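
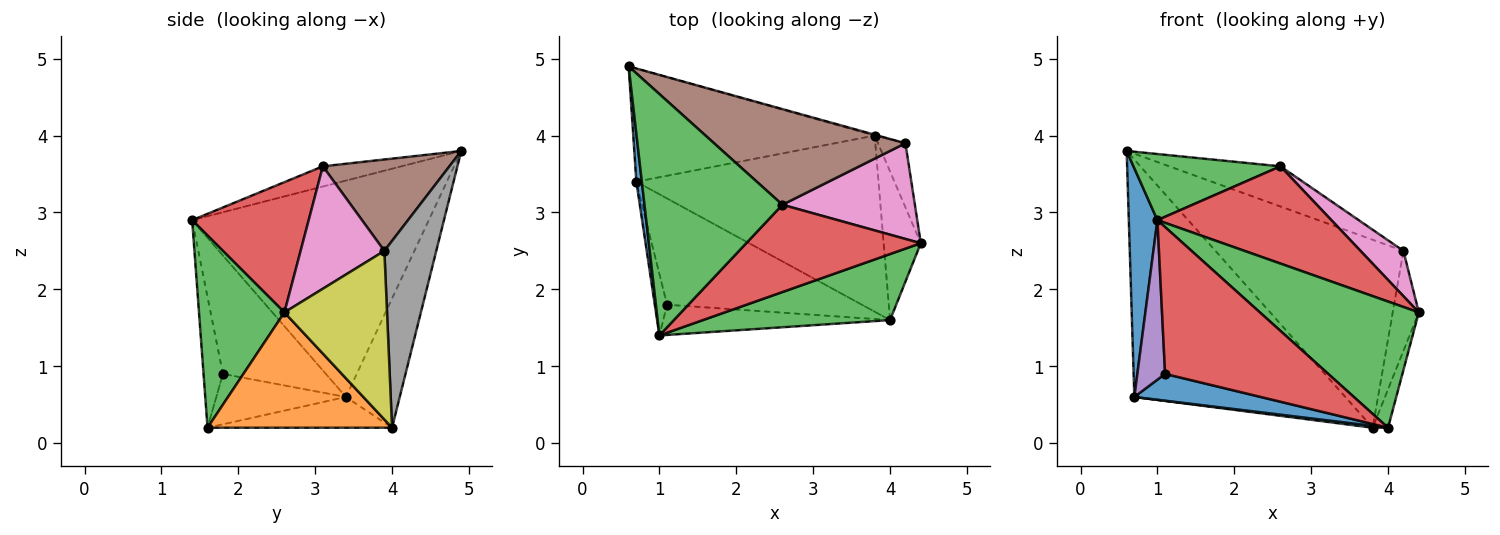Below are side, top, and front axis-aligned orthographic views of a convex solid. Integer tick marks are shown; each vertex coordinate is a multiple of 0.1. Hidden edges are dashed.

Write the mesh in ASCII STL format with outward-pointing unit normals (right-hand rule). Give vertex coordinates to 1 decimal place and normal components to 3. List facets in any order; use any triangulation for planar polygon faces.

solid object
 facet normal -0.992 -0.120 0.025
  outer loop
   vertex 0.7 3.4 0.6
   vertex 1.0 1.4 2.9
   vertex 0.6 4.9 3.8
  endloop
 endfacet
 facet normal -0.224 0.880 -0.419
  outer loop
   vertex 0.7 3.4 0.6
   vertex 0.6 4.9 3.8
   vertex 3.8 4.0 0.2
  endloop
 endfacet
 facet normal -0.140 -0.262 0.955
  outer loop
   vertex 2.6 3.1 3.6
   vertex 0.6 4.9 3.8
   vertex 1.0 1.4 2.9
  endloop
 endfacet
 facet normal 0.446 -0.666 0.598
  outer loop
   vertex 2.6 3.1 3.6
   vertex 1.0 1.4 2.9
   vertex 4.4 2.6 1.7
  endloop
 endfacet
 facet normal -0.961 -0.259 -0.100
  outer loop
   vertex 1.1 1.8 0.9
   vertex 1.0 1.4 2.9
   vertex 0.7 3.4 0.6
  endloop
 endfacet
 facet normal 0.403 0.354 0.844
  outer loop
   vertex 4.2 3.9 2.5
   vertex 0.6 4.9 3.8
   vertex 2.6 3.1 3.6
  endloop
 endfacet
 facet normal 0.641 -0.328 0.694
  outer loop
   vertex 4.2 3.9 2.5
   vertex 2.6 3.1 3.6
   vertex 4.4 2.6 1.7
  endloop
 endfacet
 facet normal 0.266 0.964 -0.004
  outer loop
   vertex 4.2 3.9 2.5
   vertex 3.8 4.0 0.2
   vertex 0.6 4.9 3.8
  endloop
 endfacet
 facet normal 0.957 0.243 -0.156
  outer loop
   vertex 4.2 3.9 2.5
   vertex 4.4 2.6 1.7
   vertex 3.8 4.0 0.2
  endloop
 endfacet
 facet normal -0.126 -0.010 -0.992
  outer loop
   vertex 4.0 1.6 0.2
   vertex 0.7 3.4 0.6
   vertex 3.8 4.0 0.2
  endloop
 endfacet
 facet normal -0.243 -0.237 -0.940
  outer loop
   vertex 4.0 1.6 0.2
   vertex 1.1 1.8 0.9
   vertex 0.7 3.4 0.6
  endloop
 endfacet
 facet normal 0.949 0.079 -0.306
  outer loop
   vertex 4.0 1.6 0.2
   vertex 3.8 4.0 0.2
   vertex 4.4 2.6 1.7
  endloop
 endfacet
 facet normal 0.430 -0.800 0.419
  outer loop
   vertex 4.0 1.6 0.2
   vertex 4.4 2.6 1.7
   vertex 1.0 1.4 2.9
  endloop
 endfacet
 facet normal -0.115 -0.973 -0.200
  outer loop
   vertex 4.0 1.6 0.2
   vertex 1.0 1.4 2.9
   vertex 1.1 1.8 0.9
  endloop
 endfacet
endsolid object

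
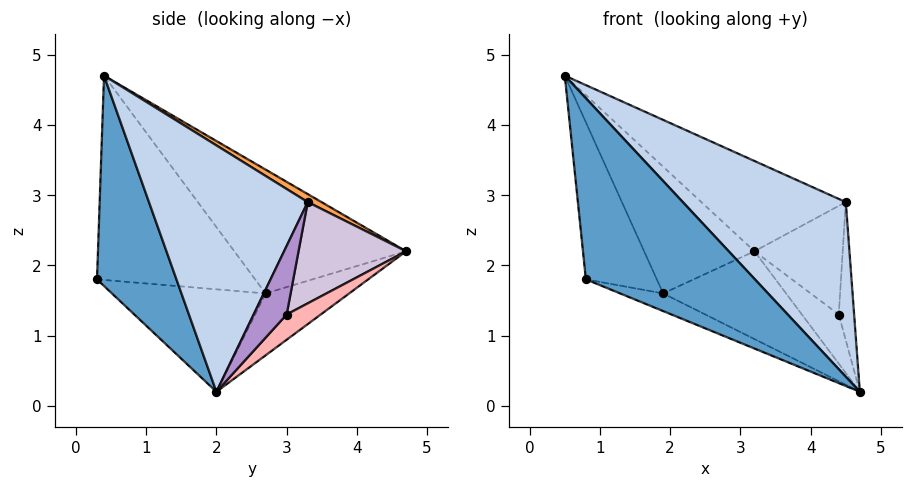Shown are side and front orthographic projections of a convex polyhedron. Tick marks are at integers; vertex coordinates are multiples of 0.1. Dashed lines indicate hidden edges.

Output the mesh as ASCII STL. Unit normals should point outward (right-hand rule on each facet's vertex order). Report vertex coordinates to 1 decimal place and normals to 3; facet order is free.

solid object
 facet normal 0.424 -0.902 0.075
  outer loop
   vertex 0.8 0.3 1.8
   vertex 4.7 2.0 0.2
   vertex 0.5 0.4 4.7
  endloop
 endfacet
 facet normal 0.649 -0.666 0.369
  outer loop
   vertex 4.5 3.3 2.9
   vertex 0.5 0.4 4.7
   vertex 4.7 2.0 0.2
  endloop
 endfacet
 facet normal 0.046 0.480 0.876
  outer loop
   vertex 4.5 3.3 2.9
   vertex 3.2 4.7 2.2
   vertex 0.5 0.4 4.7
  endloop
 endfacet
 facet normal -0.841 0.540 0.021
  outer loop
   vertex 1.9 2.7 1.6
   vertex 0.5 0.4 4.7
   vertex 3.2 4.7 2.2
  endloop
 endfacet
 facet normal -0.907 0.407 -0.108
  outer loop
   vertex 1.9 2.7 1.6
   vertex 0.8 0.3 1.8
   vertex 0.5 0.4 4.7
  endloop
 endfacet
 facet normal -0.307 0.451 -0.838
  outer loop
   vertex 1.9 2.7 1.6
   vertex 3.2 4.7 2.2
   vertex 4.7 2.0 0.2
  endloop
 endfacet
 facet normal -0.420 0.118 -0.900
  outer loop
   vertex 1.9 2.7 1.6
   vertex 4.7 2.0 0.2
   vertex 0.8 0.3 1.8
  endloop
 endfacet
 facet normal 0.611 0.662 -0.435
  outer loop
   vertex 4.4 3.0 1.3
   vertex 4.7 2.0 0.2
   vertex 3.2 4.7 2.2
  endloop
 endfacet
 facet normal 0.899 0.417 -0.134
  outer loop
   vertex 4.4 3.0 1.3
   vertex 4.5 3.3 2.9
   vertex 4.7 2.0 0.2
  endloop
 endfacet
 facet normal 0.763 0.626 -0.165
  outer loop
   vertex 4.4 3.0 1.3
   vertex 3.2 4.7 2.2
   vertex 4.5 3.3 2.9
  endloop
 endfacet
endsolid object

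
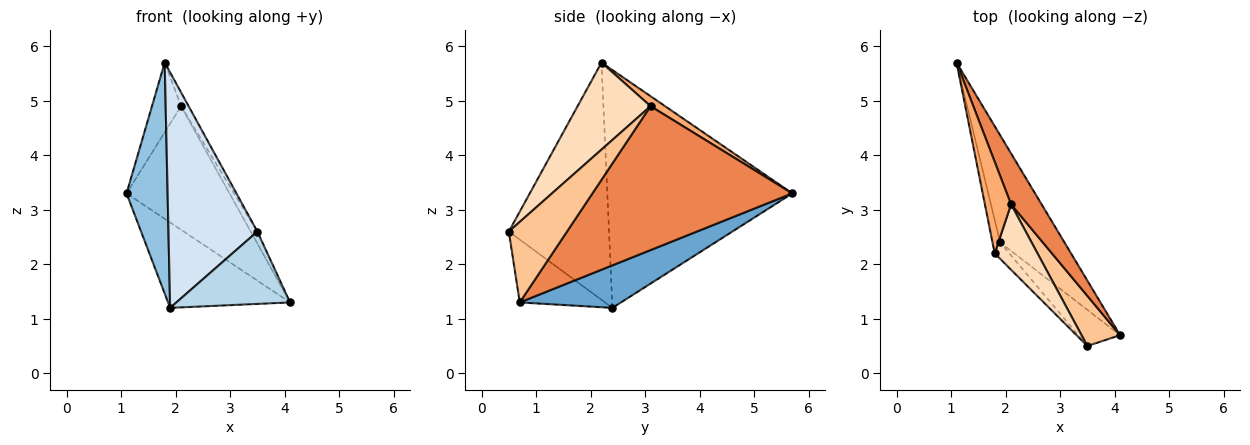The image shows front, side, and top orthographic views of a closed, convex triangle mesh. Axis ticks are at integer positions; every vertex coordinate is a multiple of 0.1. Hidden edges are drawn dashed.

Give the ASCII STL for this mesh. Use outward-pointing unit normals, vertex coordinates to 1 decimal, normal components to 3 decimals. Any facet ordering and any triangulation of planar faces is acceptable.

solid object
 facet normal 0.459 0.553 -0.695
  outer loop
   vertex 1.9 2.4 1.2
   vertex 1.1 5.7 3.3
   vertex 4.1 0.7 1.3
  endloop
 endfacet
 facet normal -0.976 -0.217 -0.031
  outer loop
   vertex 1.9 2.4 1.2
   vertex 1.8 2.2 5.7
   vertex 1.1 5.7 3.3
  endloop
 endfacet
 facet normal -0.557 -0.743 -0.371
  outer loop
   vertex 3.5 0.5 2.6
   vertex 1.9 2.4 1.2
   vertex 4.1 0.7 1.3
  endloop
 endfacet
 facet normal -0.747 -0.663 -0.046
  outer loop
   vertex 3.5 0.5 2.6
   vertex 1.8 2.2 5.7
   vertex 1.9 2.4 1.2
  endloop
 endfacet
 facet normal 0.874 0.450 0.185
  outer loop
   vertex 2.1 3.1 4.9
   vertex 4.1 0.7 1.3
   vertex 1.1 5.7 3.3
  endloop
 endfacet
 facet normal 0.290 0.580 0.761
  outer loop
   vertex 2.1 3.1 4.9
   vertex 1.1 5.7 3.3
   vertex 1.8 2.2 5.7
  endloop
 endfacet
 facet normal 0.897 0.103 0.430
  outer loop
   vertex 2.1 3.1 4.9
   vertex 3.5 0.5 2.6
   vertex 4.1 0.7 1.3
  endloop
 endfacet
 facet normal 0.894 0.093 0.439
  outer loop
   vertex 2.1 3.1 4.9
   vertex 1.8 2.2 5.7
   vertex 3.5 0.5 2.6
  endloop
 endfacet
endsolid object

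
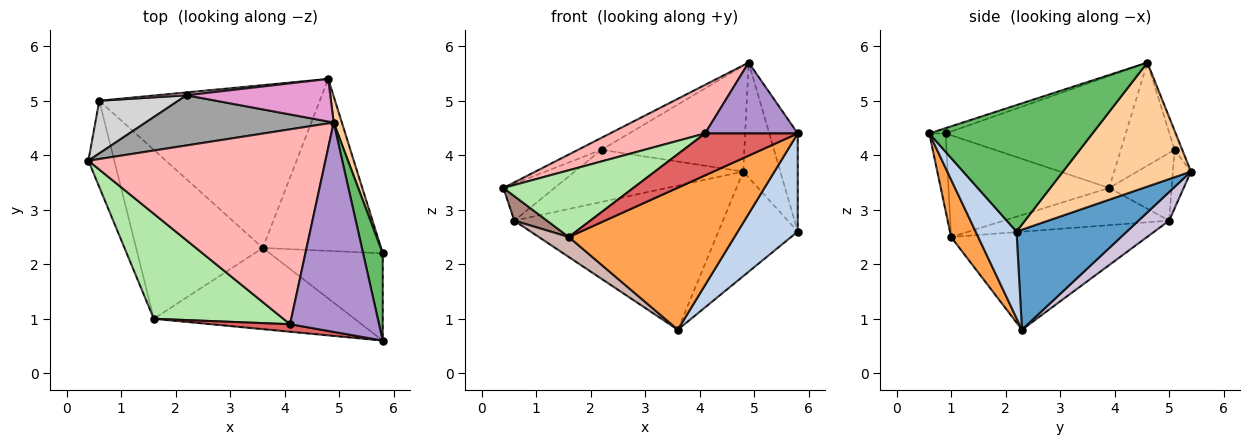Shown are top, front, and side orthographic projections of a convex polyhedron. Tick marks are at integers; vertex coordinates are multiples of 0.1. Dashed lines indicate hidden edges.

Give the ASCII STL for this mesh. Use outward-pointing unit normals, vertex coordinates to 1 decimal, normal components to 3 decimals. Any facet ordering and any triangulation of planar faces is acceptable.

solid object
 facet normal 0.586 0.421 -0.693
  outer loop
   vertex 3.6 2.3 0.8
   vertex 4.8 5.4 3.7
   vertex 5.8 2.2 2.6
  endloop
 endfacet
 facet normal 0.454 -0.666 -0.592
  outer loop
   vertex 3.6 2.3 0.8
   vertex 5.8 2.2 2.6
   vertex 5.8 0.6 4.4
  endloop
 endfacet
 facet normal 0.141 -0.859 -0.492
  outer loop
   vertex 3.6 2.3 0.8
   vertex 5.8 0.6 4.4
   vertex 1.6 1.0 2.5
  endloop
 endfacet
 facet normal 0.959 0.278 0.063
  outer loop
   vertex 4.9 4.6 5.7
   vertex 5.8 2.2 2.6
   vertex 4.8 5.4 3.7
  endloop
 endfacet
 facet normal 0.974 0.170 0.151
  outer loop
   vertex 4.9 4.6 5.7
   vertex 5.8 0.6 4.4
   vertex 5.8 2.2 2.6
  endloop
 endfacet
 facet normal -0.553 -0.447 0.704
  outer loop
   vertex 4.1 0.9 4.4
   vertex 0.4 3.9 3.4
   vertex 1.6 1.0 2.5
  endloop
 endfacet
 facet normal -0.171 -0.970 0.174
  outer loop
   vertex 4.1 0.9 4.4
   vertex 1.6 1.0 2.5
   vertex 5.8 0.6 4.4
  endloop
 endfacet
 facet normal -0.417 -0.220 0.882
  outer loop
   vertex 4.1 0.9 4.4
   vertex 4.9 4.6 5.7
   vertex 0.4 3.9 3.4
  endloop
 endfacet
 facet normal -0.056 -0.320 0.946
  outer loop
   vertex 4.1 0.9 4.4
   vertex 5.8 0.6 4.4
   vertex 4.9 4.6 5.7
  endloop
 endfacet
 facet normal 0.097 0.660 -0.745
  outer loop
   vertex 0.6 5.0 2.8
   vertex 4.8 5.4 3.7
   vertex 3.6 2.3 0.8
  endloop
 endfacet
 facet normal -0.810 -0.160 -0.564
  outer loop
   vertex 0.6 5.0 2.8
   vertex 1.6 1.0 2.5
   vertex 0.4 3.9 3.4
  endloop
 endfacet
 facet normal -0.609 -0.093 -0.788
  outer loop
   vertex 0.6 5.0 2.8
   vertex 3.6 2.3 0.8
   vertex 1.6 1.0 2.5
  endloop
 endfacet
 facet normal -0.050 0.926 0.373
  outer loop
   vertex 2.2 5.1 4.1
   vertex 4.9 4.6 5.7
   vertex 4.8 5.4 3.7
  endloop
 endfacet
 facet normal -0.106 0.993 0.054
  outer loop
   vertex 2.2 5.1 4.1
   vertex 4.8 5.4 3.7
   vertex 0.6 5.0 2.8
  endloop
 endfacet
 facet normal -0.471 0.205 0.858
  outer loop
   vertex 2.2 5.1 4.1
   vertex 0.4 3.9 3.4
   vertex 4.9 4.6 5.7
  endloop
 endfacet
 facet normal -0.574 0.470 0.670
  outer loop
   vertex 2.2 5.1 4.1
   vertex 0.6 5.0 2.8
   vertex 0.4 3.9 3.4
  endloop
 endfacet
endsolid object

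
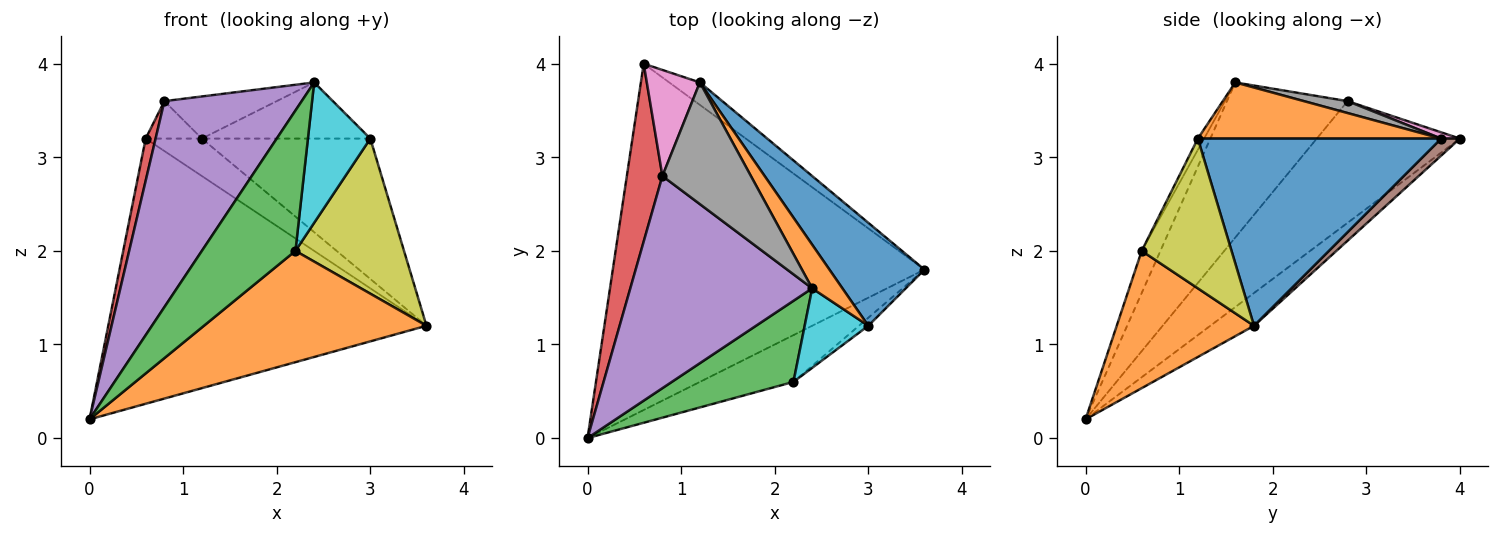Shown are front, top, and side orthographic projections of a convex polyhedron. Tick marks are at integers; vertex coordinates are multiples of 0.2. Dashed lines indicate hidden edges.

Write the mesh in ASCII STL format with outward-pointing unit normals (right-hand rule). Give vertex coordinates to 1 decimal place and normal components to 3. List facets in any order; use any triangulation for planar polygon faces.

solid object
 facet normal -0.083 0.606 -0.791
  outer loop
   vertex 0.6 4.0 3.2
   vertex 3.6 1.8 1.2
   vertex 0.0 0.0 0.2
  endloop
 endfacet
 facet normal 0.494 -0.801 -0.337
  outer loop
   vertex 2.2 0.6 2.0
   vertex 0.0 0.0 0.2
   vertex 3.6 1.8 1.2
  endloop
 endfacet
 facet normal -0.171 -0.853 0.493
  outer loop
   vertex 2.2 0.6 2.0
   vertex 2.4 1.6 3.8
   vertex 0.0 0.0 0.2
  endloop
 endfacet
 facet normal -0.958 -0.066 0.280
  outer loop
   vertex 0.8 2.8 3.6
   vertex 0.6 4.0 3.2
   vertex 0.0 0.0 0.2
  endloop
 endfacet
 facet normal -0.522 -0.594 0.612
  outer loop
   vertex 0.8 2.8 3.6
   vertex 0.0 0.0 0.2
   vertex 2.4 1.6 3.8
  endloop
 endfacet
 facet normal 0.275 0.824 -0.495
  outer loop
   vertex 1.2 3.8 3.2
   vertex 3.6 1.8 1.2
   vertex 0.6 4.0 3.2
  endloop
 endfacet
 facet normal 0.110 0.331 0.937
  outer loop
   vertex 1.2 3.8 3.2
   vertex 0.6 4.0 3.2
   vertex 0.8 2.8 3.6
  endloop
 endfacet
 facet normal 0.126 0.324 0.937
  outer loop
   vertex 1.2 3.8 3.2
   vertex 0.8 2.8 3.6
   vertex 2.4 1.6 3.8
  endloop
 endfacet
 facet normal 0.637 -0.770 -0.040
  outer loop
   vertex 3.0 1.2 3.2
   vertex 2.2 0.6 2.0
   vertex 3.6 1.8 1.2
  endloop
 endfacet
 facet normal -0.087 -0.867 0.491
  outer loop
   vertex 3.0 1.2 3.2
   vertex 2.4 1.6 3.8
   vertex 2.2 0.6 2.0
  endloop
 endfacet
 facet normal 0.759 0.525 0.385
  outer loop
   vertex 3.0 1.2 3.2
   vertex 3.6 1.8 1.2
   vertex 1.2 3.8 3.2
  endloop
 endfacet
 facet normal 0.752 0.520 0.405
  outer loop
   vertex 3.0 1.2 3.2
   vertex 1.2 3.8 3.2
   vertex 2.4 1.6 3.8
  endloop
 endfacet
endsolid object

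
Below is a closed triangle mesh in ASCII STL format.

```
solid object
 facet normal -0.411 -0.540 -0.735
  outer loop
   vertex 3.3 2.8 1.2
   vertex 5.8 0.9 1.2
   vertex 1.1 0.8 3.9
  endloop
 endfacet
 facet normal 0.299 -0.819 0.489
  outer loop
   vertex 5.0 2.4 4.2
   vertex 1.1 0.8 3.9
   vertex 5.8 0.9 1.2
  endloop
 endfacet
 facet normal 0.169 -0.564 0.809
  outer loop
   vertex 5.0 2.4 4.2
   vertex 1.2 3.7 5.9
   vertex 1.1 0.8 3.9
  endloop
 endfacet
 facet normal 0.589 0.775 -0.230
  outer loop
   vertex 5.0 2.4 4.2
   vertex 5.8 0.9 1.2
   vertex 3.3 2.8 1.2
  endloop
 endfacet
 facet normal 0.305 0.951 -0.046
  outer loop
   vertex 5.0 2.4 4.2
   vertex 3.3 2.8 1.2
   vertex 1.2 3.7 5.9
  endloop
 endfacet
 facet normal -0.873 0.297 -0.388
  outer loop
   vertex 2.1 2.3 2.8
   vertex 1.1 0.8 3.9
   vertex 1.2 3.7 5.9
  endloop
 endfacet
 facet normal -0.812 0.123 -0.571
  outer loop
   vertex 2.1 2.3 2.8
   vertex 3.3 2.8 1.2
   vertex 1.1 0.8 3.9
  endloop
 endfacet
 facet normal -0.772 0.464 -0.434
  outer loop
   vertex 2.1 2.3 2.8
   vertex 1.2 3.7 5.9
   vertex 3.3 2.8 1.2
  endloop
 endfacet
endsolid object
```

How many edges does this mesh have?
12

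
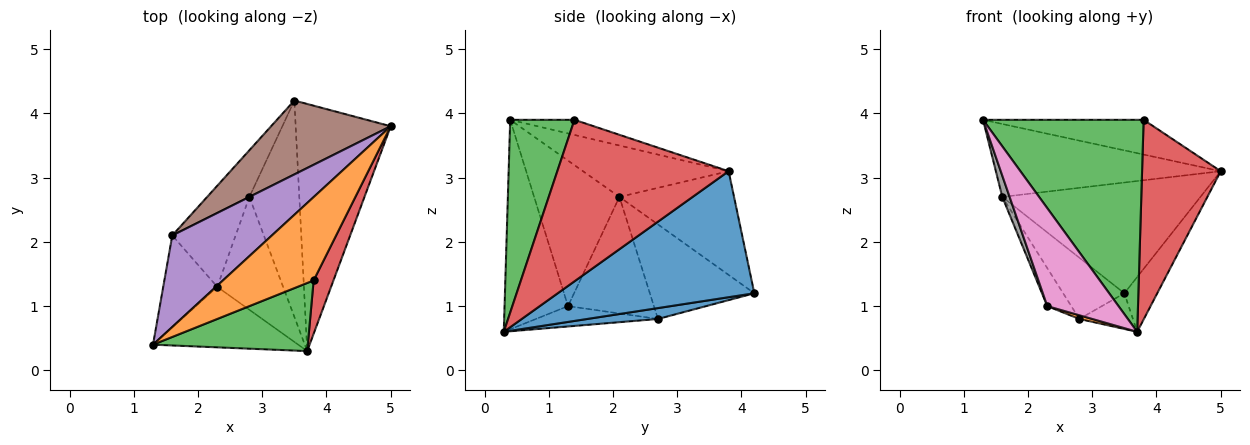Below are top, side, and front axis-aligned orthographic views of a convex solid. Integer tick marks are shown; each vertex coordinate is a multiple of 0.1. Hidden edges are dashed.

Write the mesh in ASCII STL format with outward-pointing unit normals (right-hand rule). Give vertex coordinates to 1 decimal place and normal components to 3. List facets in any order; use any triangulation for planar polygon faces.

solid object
 facet normal 0.791 0.132 -0.597
  outer loop
   vertex 3.5 4.2 1.2
   vertex 5.0 3.8 3.1
   vertex 3.7 0.3 0.6
  endloop
 endfacet
 facet normal -0.152 0.380 0.912
  outer loop
   vertex 3.8 1.4 3.9
   vertex 5.0 3.8 3.1
   vertex 1.3 0.4 3.9
  endloop
 endfacet
 facet normal 0.356 -0.890 0.286
  outer loop
   vertex 3.8 1.4 3.9
   vertex 1.3 0.4 3.9
   vertex 3.7 0.3 0.6
  endloop
 endfacet
 facet normal 0.903 -0.415 0.111
  outer loop
   vertex 3.8 1.4 3.9
   vertex 3.7 0.3 0.6
   vertex 5.0 3.8 3.1
  endloop
 endfacet
 facet normal -0.374 0.578 0.725
  outer loop
   vertex 1.6 2.1 2.7
   vertex 1.3 0.4 3.9
   vertex 5.0 3.8 3.1
  endloop
 endfacet
 facet normal -0.434 0.750 0.500
  outer loop
   vertex 1.6 2.1 2.7
   vertex 5.0 3.8 3.1
   vertex 3.5 4.2 1.2
  endloop
 endfacet
 facet normal -0.604 -0.678 -0.419
  outer loop
   vertex 2.3 1.3 1.0
   vertex 3.7 0.3 0.6
   vertex 1.3 0.4 3.9
  endloop
 endfacet
 facet normal -0.934 -0.080 -0.347
  outer loop
   vertex 2.3 1.3 1.0
   vertex 1.3 0.4 3.9
   vertex 1.6 2.1 2.7
  endloop
 endfacet
 facet normal -0.805 0.472 -0.360
  outer loop
   vertex 2.8 2.7 0.8
   vertex 1.6 2.1 2.7
   vertex 3.5 4.2 1.2
  endloop
 endfacet
 facet normal -0.853 0.239 -0.464
  outer loop
   vertex 2.8 2.7 0.8
   vertex 2.3 1.3 1.0
   vertex 1.6 2.1 2.7
  endloop
 endfacet
 facet normal 0.210 0.159 -0.965
  outer loop
   vertex 2.8 2.7 0.8
   vertex 3.5 4.2 1.2
   vertex 3.7 0.3 0.6
  endloop
 endfacet
 facet normal -0.295 -0.031 -0.955
  outer loop
   vertex 2.8 2.7 0.8
   vertex 3.7 0.3 0.6
   vertex 2.3 1.3 1.0
  endloop
 endfacet
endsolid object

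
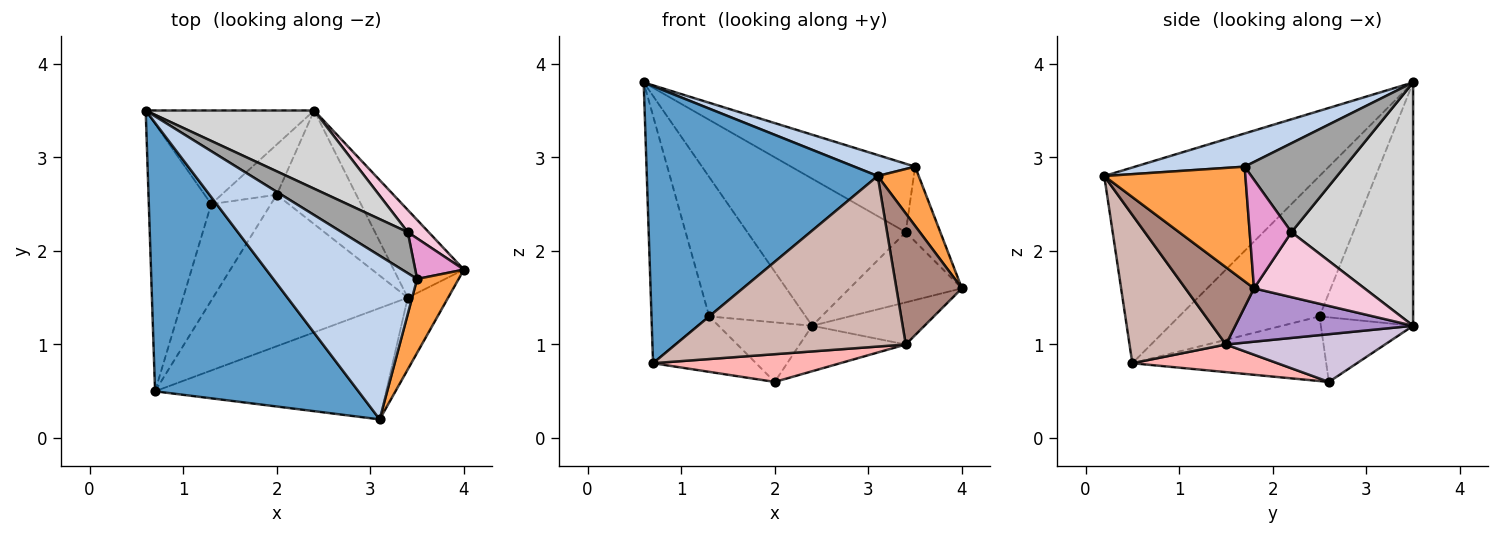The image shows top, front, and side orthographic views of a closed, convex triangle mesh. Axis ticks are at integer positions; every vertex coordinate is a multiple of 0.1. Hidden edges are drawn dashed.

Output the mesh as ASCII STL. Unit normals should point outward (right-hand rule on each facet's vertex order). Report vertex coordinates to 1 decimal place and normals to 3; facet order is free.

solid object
 facet normal -0.556 -0.597 0.578
  outer loop
   vertex 0.7 0.5 0.8
   vertex 3.1 0.2 2.8
   vertex 0.6 3.5 3.8
  endloop
 endfacet
 facet normal 0.223 -0.124 0.967
  outer loop
   vertex 3.5 1.7 2.9
   vertex 0.6 3.5 3.8
   vertex 3.1 0.2 2.8
  endloop
 endfacet
 facet normal 0.907 -0.264 0.329
  outer loop
   vertex 3.5 1.7 2.9
   vertex 3.1 0.2 2.8
   vertex 4.0 1.8 1.6
  endloop
 endfacet
 facet normal -0.855 0.352 -0.380
  outer loop
   vertex 1.3 2.5 1.3
   vertex 0.7 0.5 0.8
   vertex 0.6 3.5 3.8
  endloop
 endfacet
 facet normal -0.684 0.363 -0.632
  outer loop
   vertex 1.3 2.5 1.3
   vertex 2.0 2.6 0.6
   vertex 0.7 0.5 0.8
  endloop
 endfacet
 facet normal -0.627 0.647 -0.434
  outer loop
   vertex 1.3 2.5 1.3
   vertex 0.6 3.5 3.8
   vertex 2.4 3.5 1.2
  endloop
 endfacet
 facet normal -0.602 0.611 -0.515
  outer loop
   vertex 1.3 2.5 1.3
   vertex 2.4 3.5 1.2
   vertex 2.0 2.6 0.6
  endloop
 endfacet
 facet normal 0.138 -0.178 -0.974
  outer loop
   vertex 3.4 1.5 1.0
   vertex 0.7 0.5 0.8
   vertex 2.0 2.6 0.6
  endloop
 endfacet
 facet normal 0.565 0.357 -0.744
  outer loop
   vertex 3.4 1.5 1.0
   vertex 2.4 3.5 1.2
   vertex 4.0 1.8 1.6
  endloop
 endfacet
 facet normal 0.487 0.324 -0.811
  outer loop
   vertex 3.4 1.5 1.0
   vertex 2.0 2.6 0.6
   vertex 2.4 3.5 1.2
  endloop
 endfacet
 facet normal 0.677 -0.646 -0.354
  outer loop
   vertex 3.4 1.5 1.0
   vertex 4.0 1.8 1.6
   vertex 3.1 0.2 2.8
  endloop
 endfacet
 facet normal 0.331 -0.790 -0.516
  outer loop
   vertex 3.4 1.5 1.0
   vertex 3.1 0.2 2.8
   vertex 0.7 0.5 0.8
  endloop
 endfacet
 facet normal 0.728 0.603 0.326
  outer loop
   vertex 3.4 2.2 2.2
   vertex 3.5 1.7 2.9
   vertex 4.0 1.8 1.6
  endloop
 endfacet
 facet normal 0.684 0.696 0.220
  outer loop
   vertex 3.4 2.2 2.2
   vertex 4.0 1.8 1.6
   vertex 2.4 3.5 1.2
  endloop
 endfacet
 facet normal 0.569 0.705 0.423
  outer loop
   vertex 3.4 2.2 2.2
   vertex 0.6 3.5 3.8
   vertex 3.5 1.7 2.9
  endloop
 endfacet
 facet normal 0.561 0.731 0.389
  outer loop
   vertex 3.4 2.2 2.2
   vertex 2.4 3.5 1.2
   vertex 0.6 3.5 3.8
  endloop
 endfacet
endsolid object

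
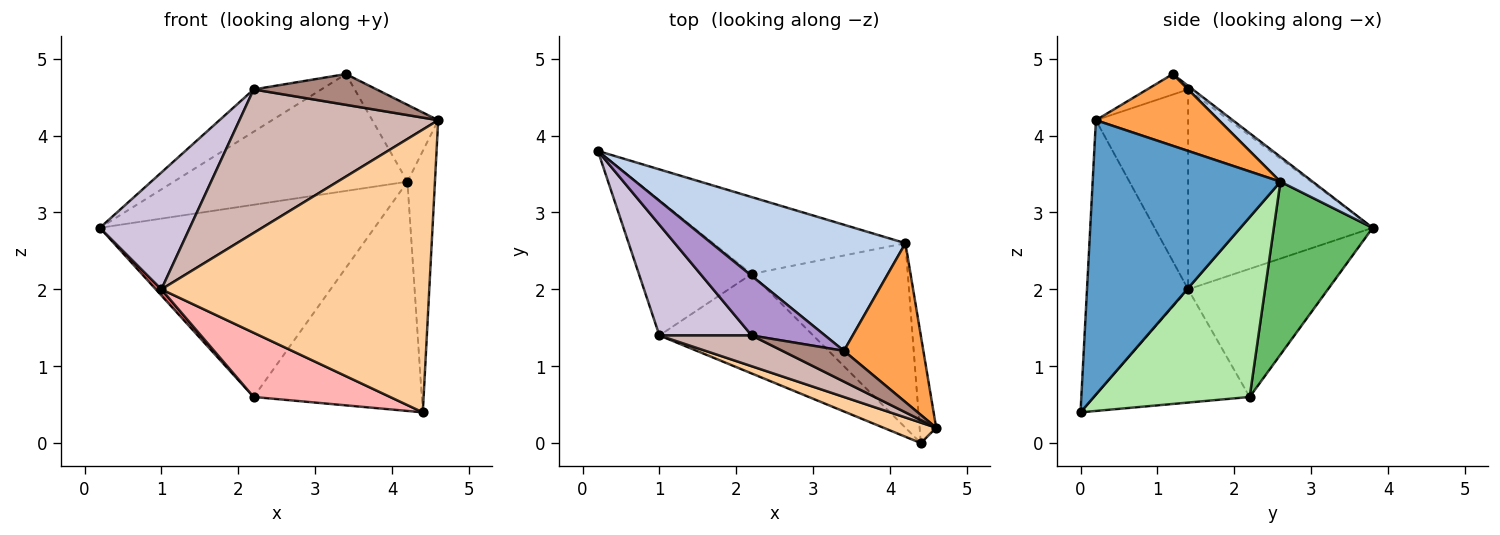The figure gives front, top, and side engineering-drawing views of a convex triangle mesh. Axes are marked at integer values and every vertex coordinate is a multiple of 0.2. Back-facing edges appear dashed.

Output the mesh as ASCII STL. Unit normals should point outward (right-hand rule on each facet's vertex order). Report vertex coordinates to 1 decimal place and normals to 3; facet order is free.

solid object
 facet normal 0.988 0.145 -0.060
  outer loop
   vertex 4.2 2.6 3.4
   vertex 4.6 0.2 4.2
   vertex 4.4 0.0 0.4
  endloop
 endfacet
 facet normal 0.094 0.677 0.730
  outer loop
   vertex 4.2 2.6 3.4
   vertex 0.2 3.8 2.8
   vertex 3.4 1.2 4.8
  endloop
 endfacet
 facet normal 0.631 0.338 0.698
  outer loop
   vertex 4.2 2.6 3.4
   vertex 3.4 1.2 4.8
   vertex 4.6 0.2 4.2
  endloop
 endfacet
 facet normal -0.352 -0.933 0.068
  outer loop
   vertex 1.0 1.4 2.0
   vertex 4.4 0.0 0.4
   vertex 4.6 0.2 4.2
  endloop
 endfacet
 facet normal 0.317 0.881 -0.352
  outer loop
   vertex 2.2 2.2 0.6
   vertex 0.2 3.8 2.8
   vertex 4.2 2.6 3.4
  endloop
 endfacet
 facet normal 0.585 0.632 -0.508
  outer loop
   vertex 2.2 2.2 0.6
   vertex 4.2 2.6 3.4
   vertex 4.4 0.0 0.4
  endloop
 endfacet
 facet normal -0.750 -0.030 -0.660
  outer loop
   vertex 2.2 2.2 0.6
   vertex 1.0 1.4 2.0
   vertex 0.2 3.8 2.8
  endloop
 endfacet
 facet normal -0.526 -0.461 -0.714
  outer loop
   vertex 2.2 2.2 0.6
   vertex 4.4 0.0 0.4
   vertex 1.0 1.4 2.0
  endloop
 endfacet
 facet normal -0.039 0.578 0.815
  outer loop
   vertex 2.2 1.4 4.6
   vertex 3.4 1.2 4.8
   vertex 0.2 3.8 2.8
  endloop
 endfacet
 facet normal -0.830 -0.405 0.383
  outer loop
   vertex 2.2 1.4 4.6
   vertex 0.2 3.8 2.8
   vertex 1.0 1.4 2.0
  endloop
 endfacet
 facet normal -0.229 -0.688 0.688
  outer loop
   vertex 2.2 1.4 4.6
   vertex 4.6 0.2 4.2
   vertex 3.4 1.2 4.8
  endloop
 endfacet
 facet normal -0.413 -0.890 0.191
  outer loop
   vertex 2.2 1.4 4.6
   vertex 1.0 1.4 2.0
   vertex 4.6 0.2 4.2
  endloop
 endfacet
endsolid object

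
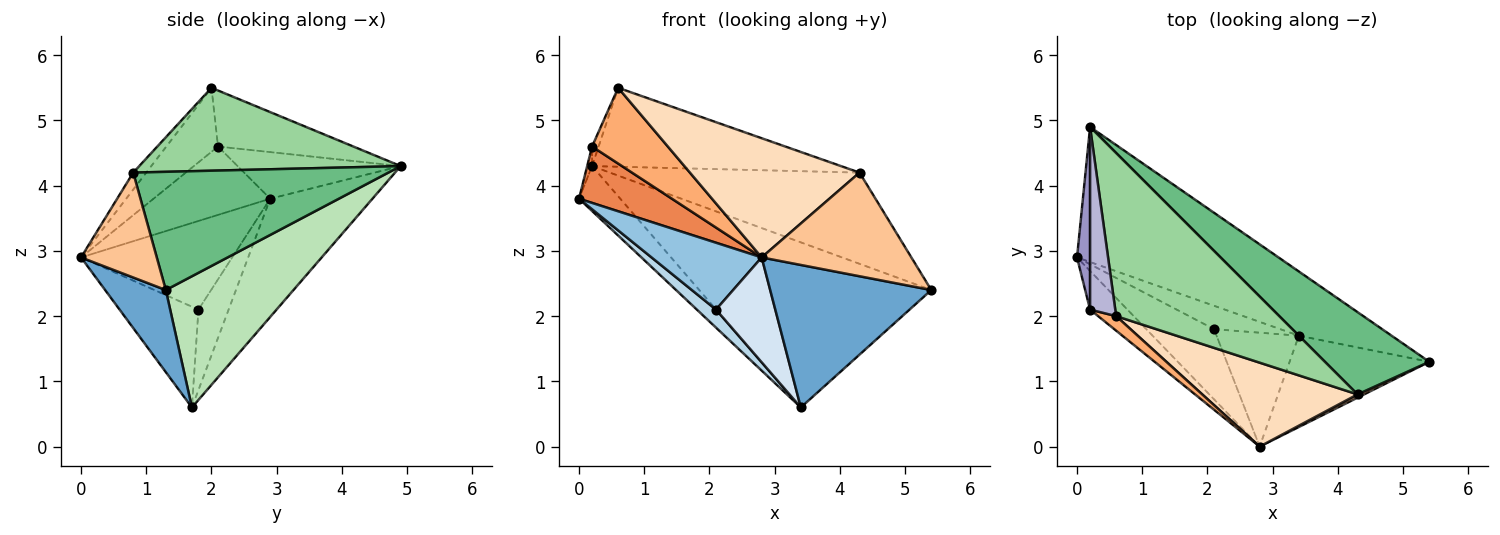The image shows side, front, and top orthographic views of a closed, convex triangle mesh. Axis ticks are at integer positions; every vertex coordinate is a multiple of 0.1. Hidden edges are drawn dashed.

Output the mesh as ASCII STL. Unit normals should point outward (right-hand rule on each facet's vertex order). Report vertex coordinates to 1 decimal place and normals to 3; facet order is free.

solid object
 facet normal 0.302 -0.803 -0.514
  outer loop
   vertex 3.4 1.7 0.6
   vertex 5.4 1.3 2.4
   vertex 2.8 0.0 2.9
  endloop
 endfacet
 facet normal -0.688 -0.501 -0.525
  outer loop
   vertex 2.1 1.8 2.1
   vertex 2.8 0.0 2.9
   vertex 0.0 2.9 3.8
  endloop
 endfacet
 facet normal -0.693 -0.440 -0.571
  outer loop
   vertex 2.1 1.8 2.1
   vertex 0.0 2.9 3.8
   vertex 3.4 1.7 0.6
  endloop
 endfacet
 facet normal -0.669 -0.503 -0.547
  outer loop
   vertex 2.1 1.8 2.1
   vertex 3.4 1.7 0.6
   vertex 2.8 0.0 2.9
  endloop
 endfacet
 facet normal -0.719 -0.573 -0.393
  outer loop
   vertex 0.2 2.1 4.6
   vertex 0.0 2.9 3.8
   vertex 2.8 0.0 2.9
  endloop
 endfacet
 facet normal -0.557 -0.816 0.157
  outer loop
   vertex 0.2 2.1 4.6
   vertex 2.8 0.0 2.9
   vertex 0.6 2.0 5.5
  endloop
 endfacet
 facet normal 0.451 -0.892 0.028
  outer loop
   vertex 4.3 0.8 4.2
   vertex 2.8 0.0 2.9
   vertex 5.4 1.3 2.4
  endloop
 endfacet
 facet normal -0.063 -0.816 0.575
  outer loop
   vertex 4.3 0.8 4.2
   vertex 0.6 2.0 5.5
   vertex 2.8 0.0 2.9
  endloop
 endfacet
 facet normal 0.604 0.591 0.534
  outer loop
   vertex 0.2 4.9 4.3
   vertex 4.3 0.8 4.2
   vertex 5.4 1.3 2.4
  endloop
 endfacet
 facet normal 0.416 0.396 0.819
  outer loop
   vertex 0.2 4.9 4.3
   vertex 0.6 2.0 5.5
   vertex 4.3 0.8 4.2
  endloop
 endfacet
 facet normal 0.456 0.829 -0.323
  outer loop
   vertex 0.2 4.9 4.3
   vertex 5.4 1.3 2.4
   vertex 3.4 1.7 0.6
  endloop
 endfacet
 facet normal -0.616 0.248 -0.748
  outer loop
   vertex 0.2 4.9 4.3
   vertex 3.4 1.7 0.6
   vertex 0.0 2.9 3.8
  endloop
 endfacet
 facet normal -0.963 0.029 0.270
  outer loop
   vertex 0.2 4.9 4.3
   vertex 0.0 2.9 3.8
   vertex 0.2 2.1 4.6
  endloop
 endfacet
 facet normal -0.911 0.044 0.410
  outer loop
   vertex 0.2 4.9 4.3
   vertex 0.2 2.1 4.6
   vertex 0.6 2.0 5.5
  endloop
 endfacet
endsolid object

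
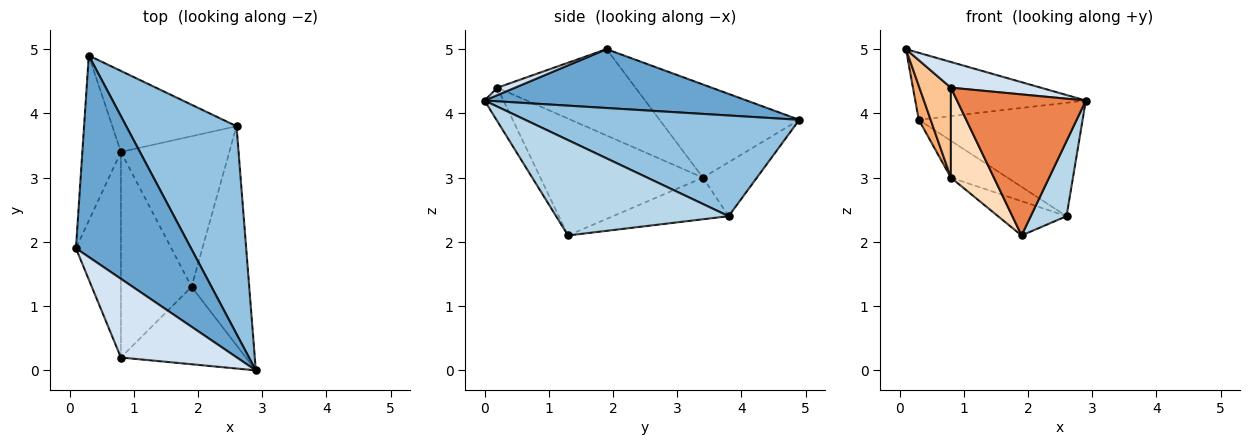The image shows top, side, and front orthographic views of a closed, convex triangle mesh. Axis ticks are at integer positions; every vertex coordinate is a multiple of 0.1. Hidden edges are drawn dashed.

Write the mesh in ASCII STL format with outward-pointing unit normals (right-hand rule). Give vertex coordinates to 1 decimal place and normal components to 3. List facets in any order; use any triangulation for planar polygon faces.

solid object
 facet normal 0.437 0.284 0.854
  outer loop
   vertex 0.3 4.9 3.9
   vertex 0.1 1.9 5.0
   vertex 2.9 0.0 4.2
  endloop
 endfacet
 facet normal 0.625 0.374 0.685
  outer loop
   vertex 2.6 3.8 2.4
   vertex 0.3 4.9 3.9
   vertex 2.9 0.0 4.2
  endloop
 endfacet
 facet normal 0.843 -0.175 -0.509
  outer loop
   vertex 2.6 3.8 2.4
   vertex 2.9 0.0 4.2
   vertex 1.9 1.3 2.1
  endloop
 endfacet
 facet normal 0.061 -0.310 0.949
  outer loop
   vertex 0.8 0.2 4.4
   vertex 2.9 0.0 4.2
   vertex 0.1 1.9 5.0
  endloop
 endfacet
 facet normal -0.128 -0.869 -0.477
  outer loop
   vertex 0.8 0.2 4.4
   vertex 1.9 1.3 2.1
   vertex 2.9 0.0 4.2
  endloop
 endfacet
 facet normal -0.921 -0.078 -0.381
  outer loop
   vertex 0.8 3.4 3.0
   vertex 0.1 1.9 5.0
   vertex 0.3 4.9 3.9
  endloop
 endfacet
 facet normal -0.869 -0.198 -0.453
  outer loop
   vertex 0.8 3.4 3.0
   vertex 0.8 0.2 4.4
   vertex 0.1 1.9 5.0
  endloop
 endfacet
 facet normal -0.835 -0.221 -0.505
  outer loop
   vertex 0.8 3.4 3.0
   vertex 1.9 1.3 2.1
   vertex 0.8 0.2 4.4
  endloop
 endfacet
 facet normal -0.368 0.385 -0.846
  outer loop
   vertex 0.8 3.4 3.0
   vertex 0.3 4.9 3.9
   vertex 2.6 3.8 2.4
  endloop
 endfacet
 facet normal -0.351 0.208 -0.913
  outer loop
   vertex 0.8 3.4 3.0
   vertex 2.6 3.8 2.4
   vertex 1.9 1.3 2.1
  endloop
 endfacet
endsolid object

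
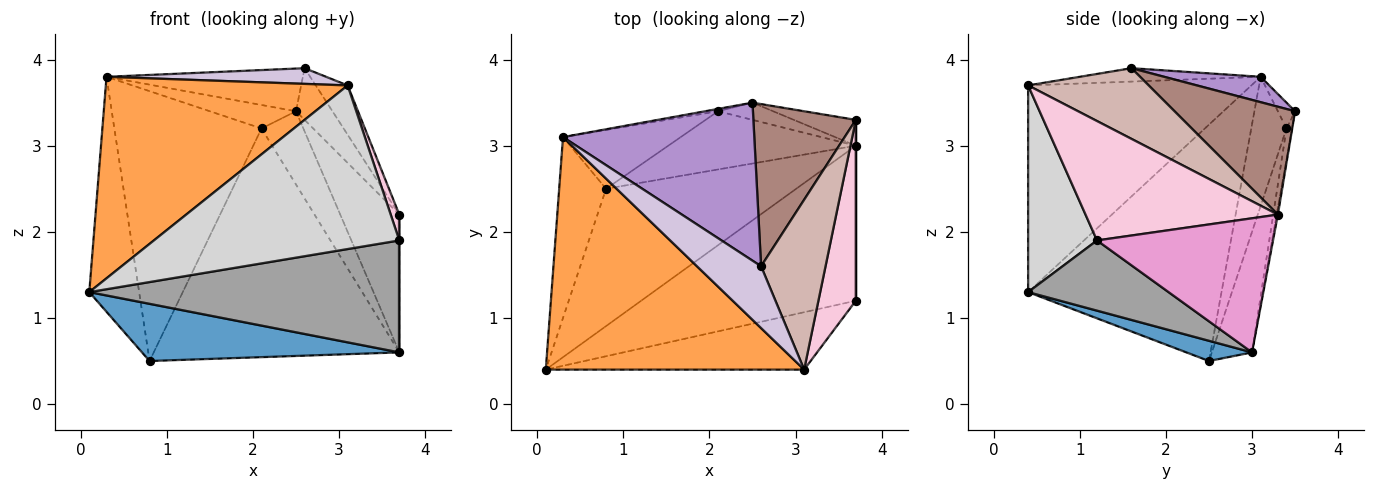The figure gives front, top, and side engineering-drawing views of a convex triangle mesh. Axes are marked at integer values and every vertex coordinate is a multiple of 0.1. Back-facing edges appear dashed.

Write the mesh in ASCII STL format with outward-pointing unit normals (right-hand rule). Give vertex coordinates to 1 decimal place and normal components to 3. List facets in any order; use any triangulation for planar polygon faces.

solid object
 facet normal 0.098 -0.383 -0.919
  outer loop
   vertex 0.8 2.5 0.5
   vertex 3.7 3.0 0.6
   vertex 0.1 0.4 1.3
  endloop
 endfacet
 facet normal -0.951 0.245 -0.189
  outer loop
   vertex 0.3 3.1 3.8
   vertex 0.8 2.5 0.5
   vertex 0.1 0.4 1.3
  endloop
 endfacet
 facet normal -0.517 -0.560 0.647
  outer loop
   vertex 0.3 3.1 3.8
   vertex 0.1 0.4 1.3
   vertex 3.1 0.4 3.7
  endloop
 endfacet
 facet normal -0.020 0.983 -0.184
  outer loop
   vertex 3.7 3.3 2.2
   vertex 3.7 3.0 0.6
   vertex 2.5 3.5 3.4
  endloop
 endfacet
 facet normal -0.228 0.951 -0.207
  outer loop
   vertex 2.1 3.4 3.2
   vertex 0.8 2.5 0.5
   vertex 0.3 3.1 3.8
  endloop
 endfacet
 facet normal -0.195 0.976 -0.098
  outer loop
   vertex 2.1 3.4 3.2
   vertex 0.3 3.1 3.8
   vertex 2.5 3.5 3.4
  endloop
 endfacet
 facet normal -0.157 0.957 -0.244
  outer loop
   vertex 2.1 3.4 3.2
   vertex 3.7 3.0 0.6
   vertex 0.8 2.5 0.5
  endloop
 endfacet
 facet normal -0.128 0.965 -0.227
  outer loop
   vertex 2.1 3.4 3.2
   vertex 2.5 3.5 3.4
   vertex 3.7 3.0 0.6
  endloop
 endfacet
 facet normal 0.127 0.259 0.958
  outer loop
   vertex 2.6 1.6 3.9
   vertex 2.5 3.5 3.4
   vertex 0.3 3.1 3.8
  endloop
 endfacet
 facet normal -0.199 -0.241 0.950
  outer loop
   vertex 2.6 1.6 3.9
   vertex 0.3 3.1 3.8
   vertex 3.1 0.4 3.7
  endloop
 endfacet
 facet normal 0.708 0.214 0.673
  outer loop
   vertex 2.6 1.6 3.9
   vertex 3.7 3.3 2.2
   vertex 2.5 3.5 3.4
  endloop
 endfacet
 facet normal 0.725 0.192 0.661
  outer loop
   vertex 2.6 1.6 3.9
   vertex 3.1 0.4 3.7
   vertex 3.7 3.3 2.2
  endloop
 endfacet
 facet normal 1.000 0.000 0.000
  outer loop
   vertex 3.7 1.2 1.9
   vertex 3.7 3.0 0.6
   vertex 3.7 3.3 2.2
  endloop
 endfacet
 facet normal 0.953 -0.043 0.299
  outer loop
   vertex 3.7 1.2 1.9
   vertex 3.7 3.3 2.2
   vertex 3.1 0.4 3.7
  endloop
 endfacet
 facet normal 0.256 -0.566 -0.784
  outer loop
   vertex 3.7 1.2 1.9
   vertex 0.1 0.4 1.3
   vertex 3.7 3.0 0.6
  endloop
 endfacet
 facet normal 0.256 -0.912 -0.320
  outer loop
   vertex 3.7 1.2 1.9
   vertex 3.1 0.4 3.7
   vertex 0.1 0.4 1.3
  endloop
 endfacet
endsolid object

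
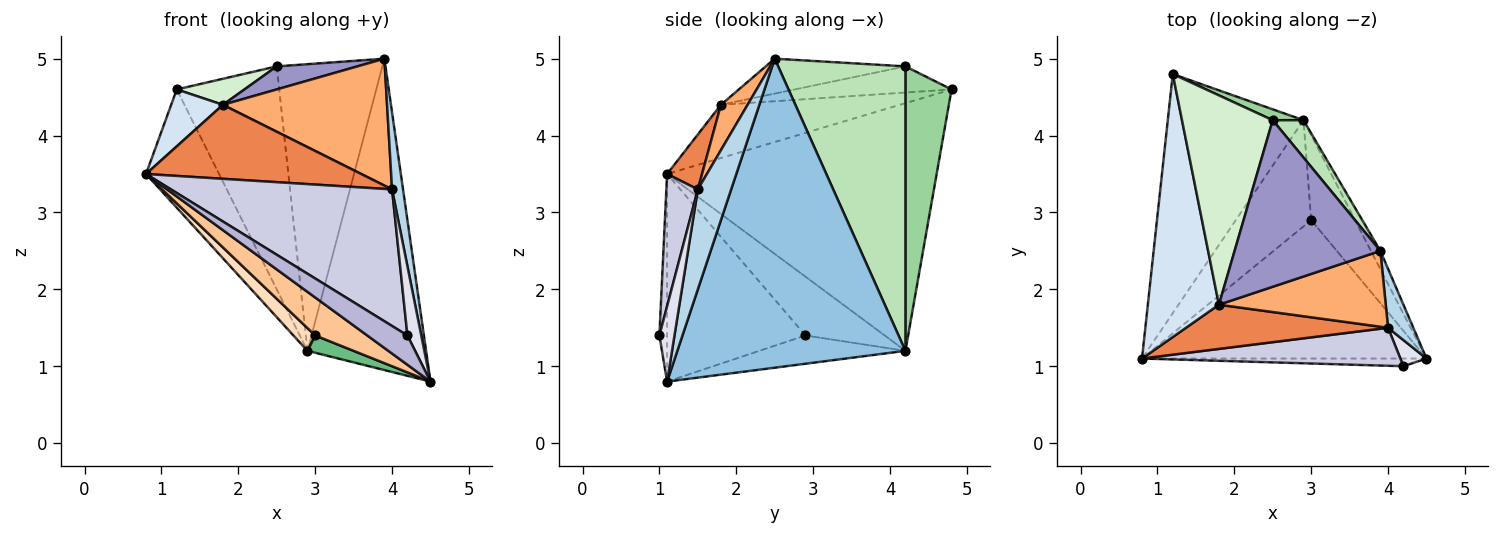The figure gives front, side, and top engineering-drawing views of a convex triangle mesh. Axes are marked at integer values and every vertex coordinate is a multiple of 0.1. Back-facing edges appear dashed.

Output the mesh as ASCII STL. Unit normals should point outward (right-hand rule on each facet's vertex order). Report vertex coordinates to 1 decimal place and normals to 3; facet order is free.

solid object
 facet normal -0.853 0.231 -0.467
  outer loop
   vertex 2.9 4.2 1.2
   vertex 0.8 1.1 3.5
   vertex 1.2 4.8 4.6
  endloop
 endfacet
 facet normal 0.887 0.461 -0.027
  outer loop
   vertex 2.9 4.2 1.2
   vertex 3.9 2.5 5.0
   vertex 4.5 1.1 0.8
  endloop
 endfacet
 facet normal 0.923 -0.304 0.233
  outer loop
   vertex 4.0 1.5 3.3
   vertex 4.5 1.1 0.8
   vertex 3.9 2.5 5.0
  endloop
 endfacet
 facet normal -0.590 -0.171 0.789
  outer loop
   vertex 1.8 1.8 4.4
   vertex 1.2 4.8 4.6
   vertex 0.8 1.1 3.5
  endloop
 endfacet
 facet normal 0.138 -0.850 0.508
  outer loop
   vertex 1.8 1.8 4.4
   vertex 0.8 1.1 3.5
   vertex 4.0 1.5 3.3
  endloop
 endfacet
 facet normal 0.138 -0.850 0.508
  outer loop
   vertex 1.8 1.8 4.4
   vertex 4.0 1.5 3.3
   vertex 3.9 2.5 5.0
  endloop
 endfacet
 facet normal -0.575 -0.217 -0.789
  outer loop
   vertex 3.0 2.9 1.4
   vertex 4.5 1.1 0.8
   vertex 0.8 1.1 3.5
  endloop
 endfacet
 facet normal -0.606 -0.166 -0.778
  outer loop
   vertex 3.0 2.9 1.4
   vertex 0.8 1.1 3.5
   vertex 2.9 4.2 1.2
  endloop
 endfacet
 facet normal -0.534 -0.169 -0.829
  outer loop
   vertex 3.0 2.9 1.4
   vertex 2.9 4.2 1.2
   vertex 4.5 1.1 0.8
  endloop
 endfacet
 facet normal 0.410 0.911 0.044
  outer loop
   vertex 2.5 4.2 4.9
   vertex 2.9 4.2 1.2
   vertex 1.2 4.8 4.6
  endloop
 endfacet
 facet normal 0.767 0.636 0.083
  outer loop
   vertex 2.5 4.2 4.9
   vertex 3.9 2.5 5.0
   vertex 2.9 4.2 1.2
  endloop
 endfacet
 facet normal -0.275 -0.119 0.954
  outer loop
   vertex 2.5 4.2 4.9
   vertex 1.2 4.8 4.6
   vertex 1.8 1.8 4.4
  endloop
 endfacet
 facet normal -0.231 -0.133 0.964
  outer loop
   vertex 2.5 4.2 4.9
   vertex 1.8 1.8 4.4
   vertex 3.9 2.5 5.0
  endloop
 endfacet
 facet normal -0.182 -0.951 -0.250
  outer loop
   vertex 4.2 1.0 1.4
   vertex 0.8 1.1 3.5
   vertex 4.5 1.1 0.8
  endloop
 endfacet
 facet normal 0.136 -0.954 0.265
  outer loop
   vertex 4.2 1.0 1.4
   vertex 4.0 1.5 3.3
   vertex 0.8 1.1 3.5
  endloop
 endfacet
 facet normal 0.714 -0.655 0.248
  outer loop
   vertex 4.2 1.0 1.4
   vertex 4.5 1.1 0.8
   vertex 4.0 1.5 3.3
  endloop
 endfacet
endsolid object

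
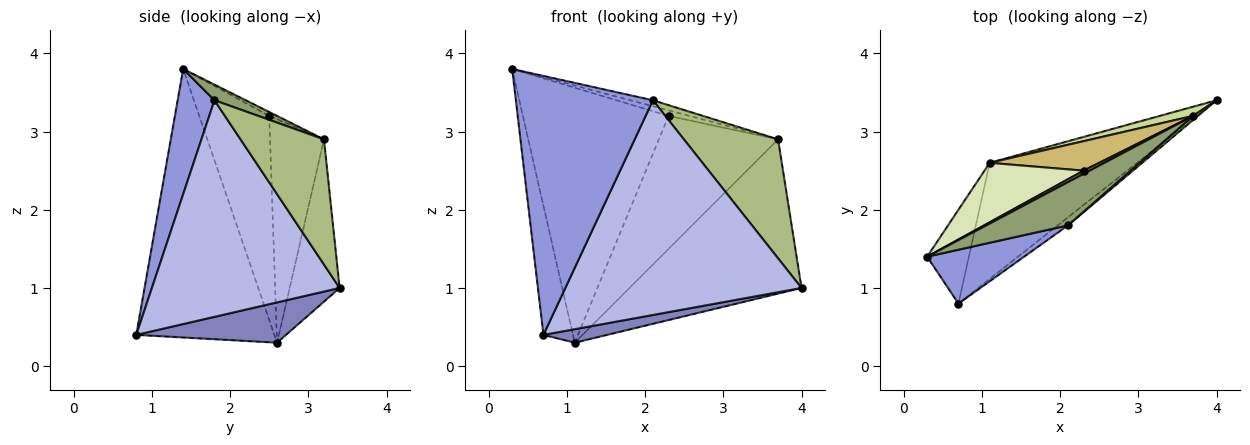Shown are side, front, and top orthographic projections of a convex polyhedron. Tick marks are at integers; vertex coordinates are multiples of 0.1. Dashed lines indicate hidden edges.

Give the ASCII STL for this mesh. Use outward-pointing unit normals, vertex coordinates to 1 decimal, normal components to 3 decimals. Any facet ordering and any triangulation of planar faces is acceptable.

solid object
 facet normal -0.967 0.207 -0.150
  outer loop
   vertex 1.1 2.6 0.3
   vertex 0.7 0.8 0.4
   vertex 0.3 1.4 3.8
  endloop
 endfacet
 facet normal 0.262 -0.112 -0.959
  outer loop
   vertex 1.1 2.6 0.3
   vertex 4.0 3.4 1.0
   vertex 0.7 0.8 0.4
  endloop
 endfacet
 facet normal 0.254 -0.947 0.197
  outer loop
   vertex 2.1 1.8 3.4
   vertex 0.3 1.4 3.8
   vertex 0.7 0.8 0.4
  endloop
 endfacet
 facet normal 0.622 -0.783 -0.029
  outer loop
   vertex 2.1 1.8 3.4
   vertex 0.7 0.8 0.4
   vertex 4.0 3.4 1.0
  endloop
 endfacet
 facet normal 0.186 0.135 0.973
  outer loop
   vertex 3.7 3.2 2.9
   vertex 0.3 1.4 3.8
   vertex 2.1 1.8 3.4
  endloop
 endfacet
 facet normal 0.663 -0.748 0.026
  outer loop
   vertex 3.7 3.2 2.9
   vertex 2.1 1.8 3.4
   vertex 4.0 3.4 1.0
  endloop
 endfacet
 facet normal -0.278 0.959 0.057
  outer loop
   vertex 3.7 3.2 2.9
   vertex 4.0 3.4 1.0
   vertex 1.1 2.6 0.3
  endloop
 endfacet
 facet normal -0.424 0.882 0.206
  outer loop
   vertex 2.3 2.5 3.2
   vertex 1.1 2.6 0.3
   vertex 0.3 1.4 3.8
  endloop
 endfacet
 facet normal -0.308 0.822 0.479
  outer loop
   vertex 2.3 2.5 3.2
   vertex 0.3 1.4 3.8
   vertex 3.7 3.2 2.9
  endloop
 endfacet
 facet normal -0.404 0.893 0.198
  outer loop
   vertex 2.3 2.5 3.2
   vertex 3.7 3.2 2.9
   vertex 1.1 2.6 0.3
  endloop
 endfacet
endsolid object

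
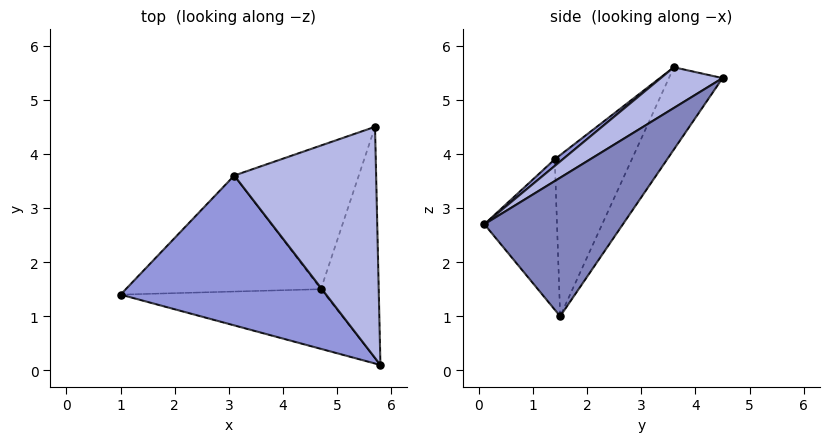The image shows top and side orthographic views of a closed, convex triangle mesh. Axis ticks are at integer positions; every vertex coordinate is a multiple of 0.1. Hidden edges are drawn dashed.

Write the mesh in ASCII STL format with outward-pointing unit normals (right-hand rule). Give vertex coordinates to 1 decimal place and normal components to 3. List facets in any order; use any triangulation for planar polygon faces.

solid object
 facet normal -0.337 -0.822 -0.459
  outer loop
   vertex 4.7 1.5 1.0
   vertex 5.8 0.1 2.7
   vertex 1.0 1.4 3.9
  endloop
 endfacet
 facet normal 0.894 0.249 -0.373
  outer loop
   vertex 4.7 1.5 1.0
   vertex 5.7 4.5 5.4
   vertex 5.8 0.1 2.7
  endloop
 endfacet
 facet normal 0.025 -0.626 0.779
  outer loop
   vertex 3.1 3.6 5.6
   vertex 1.0 1.4 3.9
   vertex 5.8 0.1 2.7
  endloop
 endfacet
 facet normal 0.238 -0.504 0.830
  outer loop
   vertex 3.1 3.6 5.6
   vertex 5.8 0.1 2.7
   vertex 5.7 4.5 5.4
  endloop
 endfacet
 facet normal -0.407 0.769 -0.493
  outer loop
   vertex 3.1 3.6 5.6
   vertex 4.7 1.5 1.0
   vertex 1.0 1.4 3.9
  endloop
 endfacet
 facet normal -0.319 0.815 -0.483
  outer loop
   vertex 3.1 3.6 5.6
   vertex 5.7 4.5 5.4
   vertex 4.7 1.5 1.0
  endloop
 endfacet
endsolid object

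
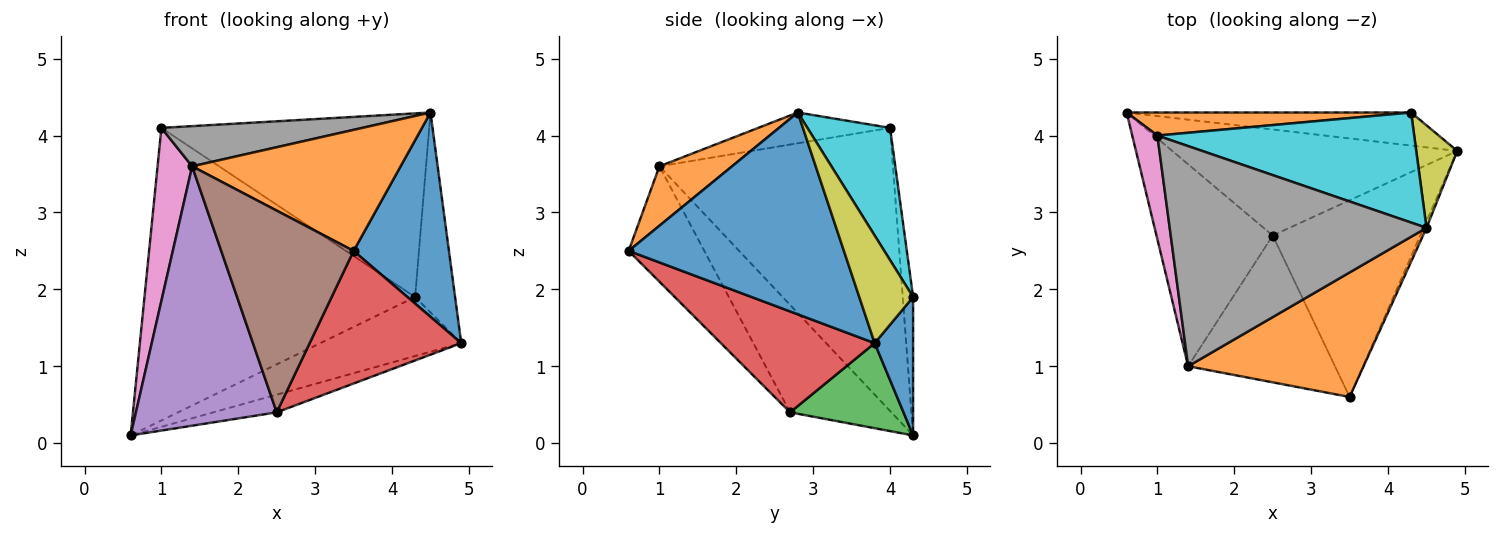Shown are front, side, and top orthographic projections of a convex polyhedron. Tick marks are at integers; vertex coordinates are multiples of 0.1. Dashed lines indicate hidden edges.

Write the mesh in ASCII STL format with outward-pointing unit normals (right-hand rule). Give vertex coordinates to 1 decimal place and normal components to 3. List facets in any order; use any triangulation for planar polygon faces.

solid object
 facet normal 0.914 -0.405 -0.013
  outer loop
   vertex 4.5 2.8 4.3
   vertex 3.5 0.6 2.5
   vertex 4.9 3.8 1.3
  endloop
 endfacet
 facet normal 0.236 -0.677 0.697
  outer loop
   vertex 1.4 1.0 3.6
   vertex 3.5 0.6 2.5
   vertex 4.5 2.8 4.3
  endloop
 endfacet
 facet normal 0.282 0.158 -0.946
  outer loop
   vertex 2.5 2.7 0.4
   vertex 0.6 4.3 0.1
   vertex 4.9 3.8 1.3
  endloop
 endfacet
 facet normal 0.493 -0.486 -0.721
  outer loop
   vertex 2.5 2.7 0.4
   vertex 4.9 3.8 1.3
   vertex 3.5 0.6 2.5
  endloop
 endfacet
 facet normal -0.494 -0.686 -0.534
  outer loop
   vertex 2.5 2.7 0.4
   vertex 1.4 1.0 3.6
   vertex 0.6 4.3 0.1
  endloop
 endfacet
 facet normal -0.420 -0.734 -0.534
  outer loop
   vertex 2.5 2.7 0.4
   vertex 3.5 0.6 2.5
   vertex 1.4 1.0 3.6
  endloop
 endfacet
 facet normal -0.985 -0.146 0.088
  outer loop
   vertex 1.0 4.0 4.1
   vertex 0.6 4.3 0.1
   vertex 1.4 1.0 3.6
  endloop
 endfacet
 facet normal -0.117 -0.178 0.977
  outer loop
   vertex 1.0 4.0 4.1
   vertex 1.4 1.0 3.6
   vertex 4.5 2.8 4.3
  endloop
 endfacet
 facet normal 0.768 0.570 0.292
  outer loop
   vertex 4.3 4.3 1.9
   vertex 4.5 2.8 4.3
   vertex 4.9 3.8 1.3
  endloop
 endfacet
 facet normal 0.256 0.829 0.497
  outer loop
   vertex 4.3 4.3 1.9
   vertex 1.0 4.0 4.1
   vertex 4.5 2.8 4.3
  endloop
 endfacet
 facet normal 0.231 0.849 -0.476
  outer loop
   vertex 4.3 4.3 1.9
   vertex 4.9 3.8 1.3
   vertex 0.6 4.3 0.1
  endloop
 endfacet
 facet normal -0.038 0.996 0.079
  outer loop
   vertex 4.3 4.3 1.9
   vertex 0.6 4.3 0.1
   vertex 1.0 4.0 4.1
  endloop
 endfacet
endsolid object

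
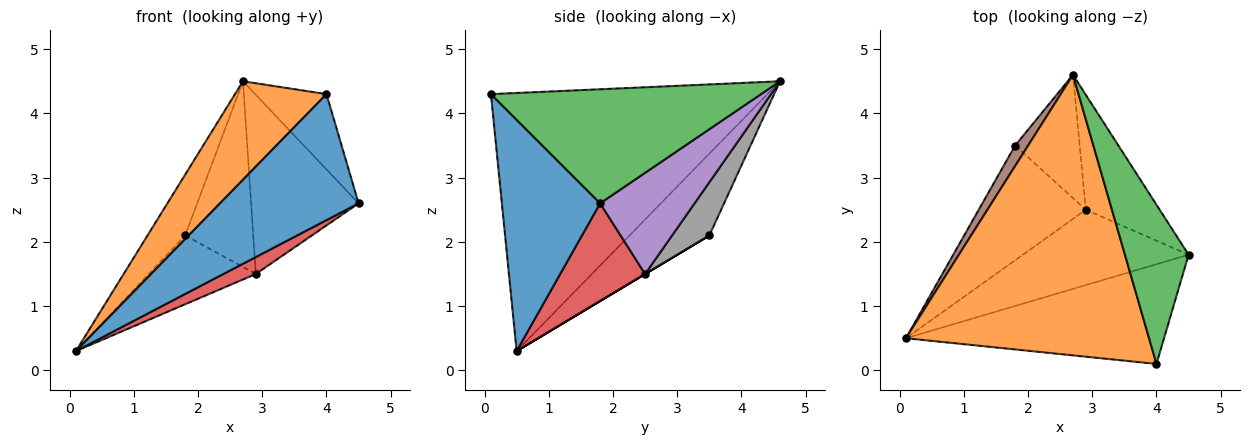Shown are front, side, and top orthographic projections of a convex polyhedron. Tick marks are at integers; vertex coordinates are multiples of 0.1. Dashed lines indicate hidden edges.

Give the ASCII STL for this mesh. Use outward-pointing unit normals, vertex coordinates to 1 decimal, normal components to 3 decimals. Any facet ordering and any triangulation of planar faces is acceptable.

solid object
 facet normal 0.486 -0.685 -0.542
  outer loop
   vertex 4.0 0.1 4.3
   vertex 0.1 0.5 0.3
   vertex 4.5 1.8 2.6
  endloop
 endfacet
 facet normal -0.708 -0.234 0.667
  outer loop
   vertex 4.0 0.1 4.3
   vertex 2.7 4.6 4.5
   vertex 0.1 0.5 0.3
  endloop
 endfacet
 facet normal 0.851 0.225 0.475
  outer loop
   vertex 4.0 0.1 4.3
   vertex 4.5 1.8 2.6
   vertex 2.7 4.6 4.5
  endloop
 endfacet
 facet normal 0.498 -0.190 -0.846
  outer loop
   vertex 2.9 2.5 1.5
   vertex 4.5 1.8 2.6
   vertex 0.1 0.5 0.3
  endloop
 endfacet
 facet normal 0.595 0.677 -0.434
  outer loop
   vertex 2.9 2.5 1.5
   vertex 2.7 4.6 4.5
   vertex 4.5 1.8 2.6
  endloop
 endfacet
 facet normal -0.895 0.422 0.142
  outer loop
   vertex 1.8 3.5 2.1
   vertex 0.1 0.5 0.3
   vertex 2.7 4.6 4.5
  endloop
 endfacet
 facet normal 0.000 0.514 -0.857
  outer loop
   vertex 1.8 3.5 2.1
   vertex 2.9 2.5 1.5
   vertex 0.1 0.5 0.3
  endloop
 endfacet
 facet normal 0.415 0.758 -0.503
  outer loop
   vertex 1.8 3.5 2.1
   vertex 2.7 4.6 4.5
   vertex 2.9 2.5 1.5
  endloop
 endfacet
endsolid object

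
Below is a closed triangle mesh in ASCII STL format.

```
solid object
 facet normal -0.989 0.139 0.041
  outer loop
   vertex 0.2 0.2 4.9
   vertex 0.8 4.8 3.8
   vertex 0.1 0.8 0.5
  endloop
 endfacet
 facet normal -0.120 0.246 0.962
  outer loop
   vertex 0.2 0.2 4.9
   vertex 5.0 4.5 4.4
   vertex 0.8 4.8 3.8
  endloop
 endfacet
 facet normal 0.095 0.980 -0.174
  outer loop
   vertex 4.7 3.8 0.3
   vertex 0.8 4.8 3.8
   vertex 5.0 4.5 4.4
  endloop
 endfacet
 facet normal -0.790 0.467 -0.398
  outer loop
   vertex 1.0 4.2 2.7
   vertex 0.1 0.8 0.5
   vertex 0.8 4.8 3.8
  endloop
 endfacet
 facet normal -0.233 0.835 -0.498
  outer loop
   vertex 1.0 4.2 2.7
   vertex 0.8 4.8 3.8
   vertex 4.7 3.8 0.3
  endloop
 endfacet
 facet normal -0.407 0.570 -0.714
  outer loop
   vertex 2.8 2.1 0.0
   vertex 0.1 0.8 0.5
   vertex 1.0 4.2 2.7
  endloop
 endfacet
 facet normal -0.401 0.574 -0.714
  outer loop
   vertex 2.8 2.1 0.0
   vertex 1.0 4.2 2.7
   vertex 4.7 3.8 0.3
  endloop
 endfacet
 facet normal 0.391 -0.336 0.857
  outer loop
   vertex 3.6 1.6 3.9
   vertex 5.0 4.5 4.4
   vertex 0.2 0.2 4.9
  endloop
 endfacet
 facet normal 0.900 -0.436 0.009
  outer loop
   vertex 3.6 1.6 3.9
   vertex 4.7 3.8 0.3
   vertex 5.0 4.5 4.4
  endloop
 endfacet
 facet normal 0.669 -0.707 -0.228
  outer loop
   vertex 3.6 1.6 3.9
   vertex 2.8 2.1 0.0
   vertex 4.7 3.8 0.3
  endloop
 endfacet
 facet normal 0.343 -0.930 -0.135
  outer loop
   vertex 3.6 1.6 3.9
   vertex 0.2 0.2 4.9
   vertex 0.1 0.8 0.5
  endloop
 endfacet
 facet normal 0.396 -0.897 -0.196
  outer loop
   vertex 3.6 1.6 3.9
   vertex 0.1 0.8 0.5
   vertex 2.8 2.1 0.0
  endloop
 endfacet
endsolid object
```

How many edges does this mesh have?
18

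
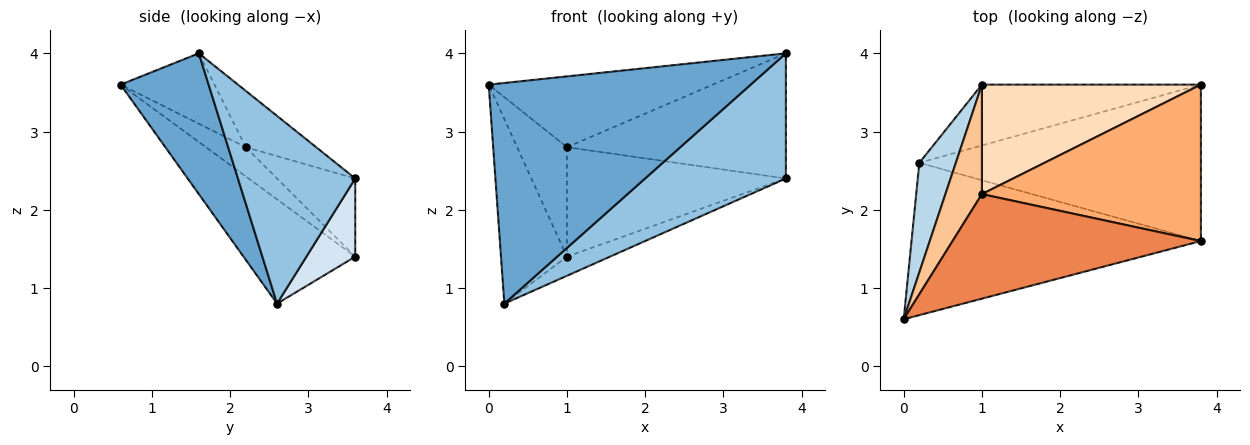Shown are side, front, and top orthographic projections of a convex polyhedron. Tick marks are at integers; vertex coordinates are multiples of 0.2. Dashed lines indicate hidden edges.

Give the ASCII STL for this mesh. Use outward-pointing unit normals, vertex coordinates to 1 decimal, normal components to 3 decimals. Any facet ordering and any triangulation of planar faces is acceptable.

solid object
 facet normal 0.266 -0.793 -0.548
  outer loop
   vertex 0.2 2.6 0.8
   vertex 3.8 1.6 4.0
   vertex 0.0 0.6 3.6
  endloop
 endfacet
 facet normal 0.462 -0.554 -0.693
  outer loop
   vertex 0.2 2.6 0.8
   vertex 3.8 3.6 2.4
   vertex 3.8 1.6 4.0
  endloop
 endfacet
 facet normal -0.825 0.487 0.289
  outer loop
   vertex 1.0 3.6 1.4
   vertex 0.2 2.6 0.8
   vertex 0.0 0.6 3.6
  endloop
 endfacet
 facet normal 0.323 0.284 -0.903
  outer loop
   vertex 1.0 3.6 1.4
   vertex 3.8 3.6 2.4
   vertex 0.2 2.6 0.8
  endloop
 endfacet
 facet normal -0.229 0.546 0.806
  outer loop
   vertex 1.0 2.2 2.8
   vertex 0.0 0.6 3.6
   vertex 3.8 1.6 4.0
  endloop
 endfacet
 facet normal -0.197 0.612 0.766
  outer loop
   vertex 1.0 2.2 2.8
   vertex 3.8 1.6 4.0
   vertex 3.8 3.6 2.4
  endloop
 endfacet
 facet normal -0.492 0.615 0.615
  outer loop
   vertex 1.0 2.2 2.8
   vertex 1.0 3.6 1.4
   vertex 0.0 0.6 3.6
  endloop
 endfacet
 facet normal -0.245 0.686 0.686
  outer loop
   vertex 1.0 2.2 2.8
   vertex 3.8 3.6 2.4
   vertex 1.0 3.6 1.4
  endloop
 endfacet
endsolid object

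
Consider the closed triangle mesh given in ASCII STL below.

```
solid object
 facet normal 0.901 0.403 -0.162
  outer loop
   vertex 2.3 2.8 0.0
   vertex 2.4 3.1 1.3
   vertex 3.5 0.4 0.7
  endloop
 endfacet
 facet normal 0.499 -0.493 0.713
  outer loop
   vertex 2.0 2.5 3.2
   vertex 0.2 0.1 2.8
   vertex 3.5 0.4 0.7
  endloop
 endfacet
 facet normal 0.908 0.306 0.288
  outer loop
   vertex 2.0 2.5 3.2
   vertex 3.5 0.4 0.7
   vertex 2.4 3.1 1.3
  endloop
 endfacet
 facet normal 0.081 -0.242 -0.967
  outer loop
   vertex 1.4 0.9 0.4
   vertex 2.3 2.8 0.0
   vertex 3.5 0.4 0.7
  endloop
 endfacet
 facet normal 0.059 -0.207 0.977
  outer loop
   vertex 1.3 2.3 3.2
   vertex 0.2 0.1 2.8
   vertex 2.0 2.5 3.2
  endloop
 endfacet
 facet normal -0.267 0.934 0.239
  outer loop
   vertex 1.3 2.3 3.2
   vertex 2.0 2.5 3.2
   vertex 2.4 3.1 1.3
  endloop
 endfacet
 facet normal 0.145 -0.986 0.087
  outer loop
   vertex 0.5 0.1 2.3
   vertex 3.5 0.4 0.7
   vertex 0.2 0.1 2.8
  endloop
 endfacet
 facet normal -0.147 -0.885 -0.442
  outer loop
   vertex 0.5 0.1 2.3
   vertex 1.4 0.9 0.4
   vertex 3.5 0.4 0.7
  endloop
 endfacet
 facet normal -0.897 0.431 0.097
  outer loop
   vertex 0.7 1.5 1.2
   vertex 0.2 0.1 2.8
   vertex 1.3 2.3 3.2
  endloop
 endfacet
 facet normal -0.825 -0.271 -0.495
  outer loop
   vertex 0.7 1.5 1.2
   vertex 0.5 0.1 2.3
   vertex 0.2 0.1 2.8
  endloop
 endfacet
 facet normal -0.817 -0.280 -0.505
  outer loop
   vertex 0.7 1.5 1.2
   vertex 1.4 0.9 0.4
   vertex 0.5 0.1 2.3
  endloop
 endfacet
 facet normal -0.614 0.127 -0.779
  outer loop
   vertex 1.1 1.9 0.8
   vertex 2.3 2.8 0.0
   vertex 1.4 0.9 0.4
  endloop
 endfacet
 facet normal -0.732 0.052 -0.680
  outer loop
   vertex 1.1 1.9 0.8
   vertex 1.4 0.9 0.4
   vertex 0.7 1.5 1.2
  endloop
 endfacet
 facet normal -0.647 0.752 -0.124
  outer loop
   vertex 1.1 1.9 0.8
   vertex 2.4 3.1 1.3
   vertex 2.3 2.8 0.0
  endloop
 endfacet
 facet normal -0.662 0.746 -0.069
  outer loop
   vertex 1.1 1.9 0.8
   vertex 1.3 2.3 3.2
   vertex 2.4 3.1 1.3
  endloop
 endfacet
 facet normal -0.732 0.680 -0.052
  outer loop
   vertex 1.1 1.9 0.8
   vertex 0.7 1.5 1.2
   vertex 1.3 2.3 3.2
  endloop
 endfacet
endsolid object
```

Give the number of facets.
16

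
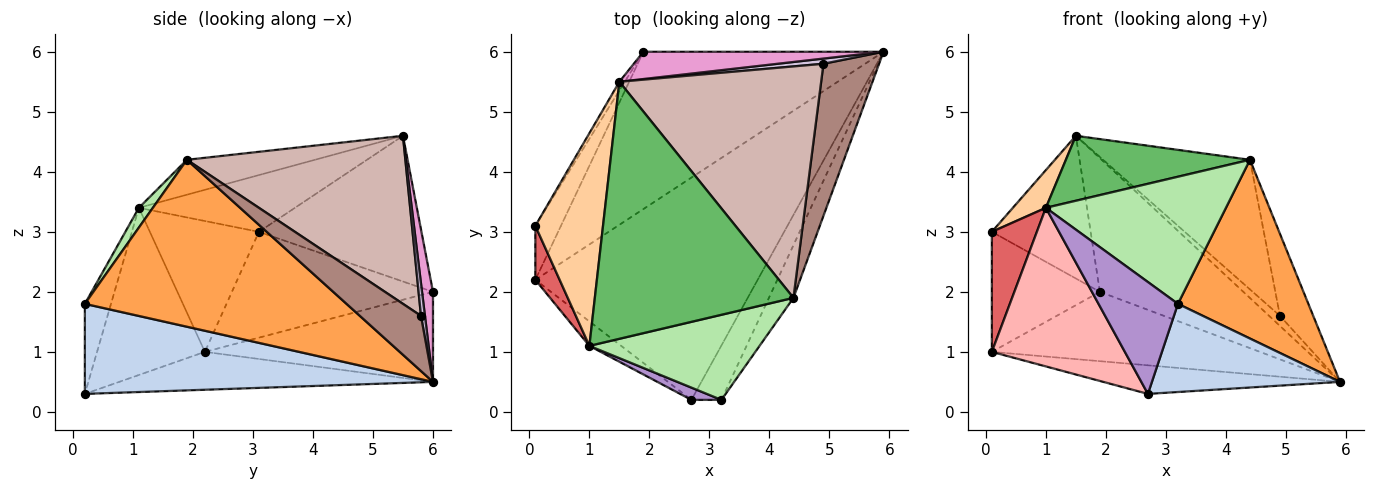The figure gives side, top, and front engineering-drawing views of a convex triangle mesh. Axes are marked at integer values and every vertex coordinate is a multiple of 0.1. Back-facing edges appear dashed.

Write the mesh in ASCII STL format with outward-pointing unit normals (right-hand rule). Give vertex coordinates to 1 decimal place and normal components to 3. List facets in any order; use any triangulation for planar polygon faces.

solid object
 facet normal -0.167 0.126 -0.978
  outer loop
   vertex 0.1 2.2 1.0
   vertex 5.9 6.0 0.5
   vertex 2.7 0.2 0.3
  endloop
 endfacet
 facet normal 0.844 -0.456 -0.281
  outer loop
   vertex 3.2 0.2 1.8
   vertex 2.7 0.2 0.3
   vertex 5.9 6.0 0.5
  endloop
 endfacet
 facet normal 0.887 -0.442 -0.130
  outer loop
   vertex 3.2 0.2 1.8
   vertex 5.9 6.0 0.5
   vertex 4.4 1.9 4.2
  endloop
 endfacet
 facet normal -0.637 -0.135 0.759
  outer loop
   vertex 1.0 1.1 3.4
   vertex 1.5 5.5 4.6
   vertex 0.1 3.1 3.0
  endloop
 endfacet
 facet normal -0.168 -0.242 0.956
  outer loop
   vertex 1.0 1.1 3.4
   vertex 4.4 1.9 4.2
   vertex 1.5 5.5 4.6
  endloop
 endfacet
 facet normal 0.064 -0.829 0.555
  outer loop
   vertex 1.0 1.1 3.4
   vertex 3.2 0.2 1.8
   vertex 4.4 1.9 4.2
  endloop
 endfacet
 facet normal -0.911 -0.376 0.169
  outer loop
   vertex 1.0 1.1 3.4
   vertex 0.1 3.1 3.0
   vertex 0.1 2.2 1.0
  endloop
 endfacet
 facet normal -0.625 -0.771 -0.119
  outer loop
   vertex 1.0 1.1 3.4
   vertex 0.1 2.2 1.0
   vertex 2.7 0.2 0.3
  endloop
 endfacet
 facet normal -0.311 -0.945 0.104
  outer loop
   vertex 1.0 1.1 3.4
   vertex 2.7 0.2 0.3
   vertex 3.2 0.2 1.8
  endloop
 endfacet
 facet normal 0.309 0.846 0.434
  outer loop
   vertex 4.9 5.8 1.6
   vertex 5.9 6.0 0.5
   vertex 1.5 5.5 4.6
  endloop
 endfacet
 facet normal 0.658 0.358 0.663
  outer loop
   vertex 4.9 5.8 1.6
   vertex 4.4 1.9 4.2
   vertex 5.9 6.0 0.5
  endloop
 endfacet
 facet normal 0.588 0.395 0.706
  outer loop
   vertex 4.9 5.8 1.6
   vertex 1.5 5.5 4.6
   vertex 4.4 1.9 4.2
  endloop
 endfacet
 facet normal 0.075 0.977 0.199
  outer loop
   vertex 1.9 6.0 2.0
   vertex 1.5 5.5 4.6
   vertex 5.9 6.0 0.5
  endloop
 endfacet
 facet normal -0.325 0.382 -0.866
  outer loop
   vertex 1.9 6.0 2.0
   vertex 5.9 6.0 0.5
   vertex 0.1 2.2 1.0
  endloop
 endfacet
 facet normal -0.854 0.519 -0.032
  outer loop
   vertex 1.9 6.0 2.0
   vertex 0.1 3.1 3.0
   vertex 1.5 5.5 4.6
  endloop
 endfacet
 facet normal -0.862 0.463 -0.208
  outer loop
   vertex 1.9 6.0 2.0
   vertex 0.1 2.2 1.0
   vertex 0.1 3.1 3.0
  endloop
 endfacet
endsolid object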